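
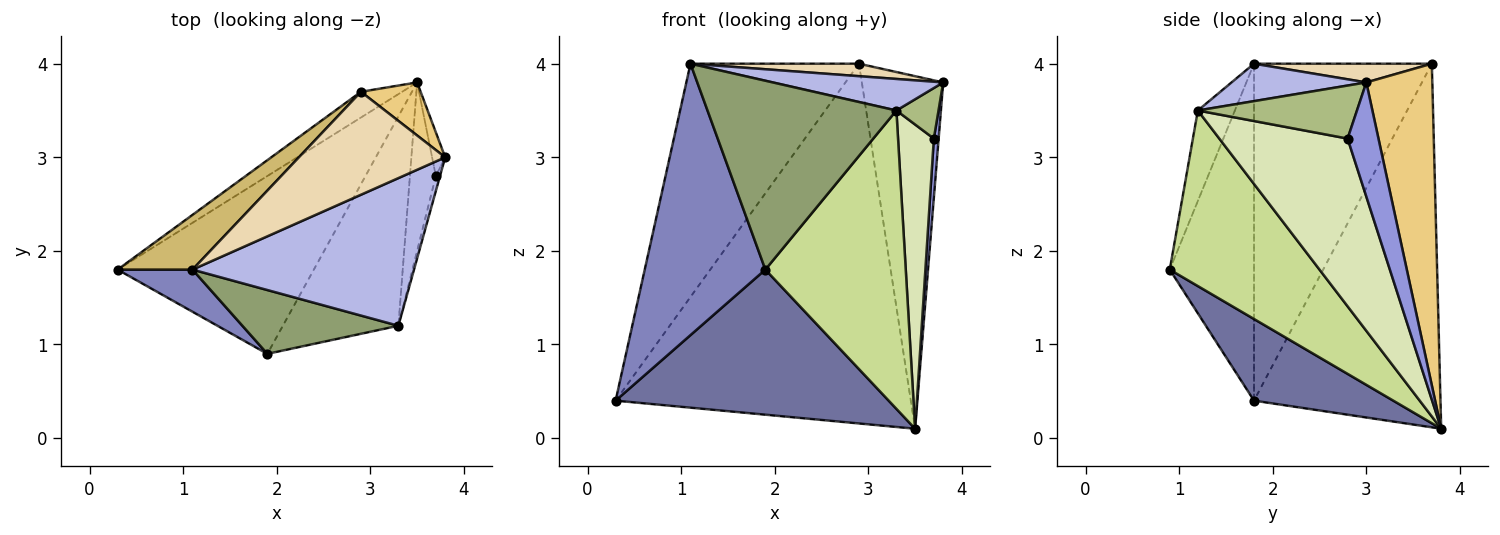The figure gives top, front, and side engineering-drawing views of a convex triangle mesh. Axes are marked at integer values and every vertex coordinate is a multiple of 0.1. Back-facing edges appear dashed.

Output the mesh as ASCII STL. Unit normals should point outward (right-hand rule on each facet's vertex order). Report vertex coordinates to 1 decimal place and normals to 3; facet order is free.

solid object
 facet normal 0.307 -0.602 -0.737
  outer loop
   vertex 3.5 3.8 0.1
   vertex 1.9 0.9 1.8
   vertex 0.3 1.8 0.4
  endloop
 endfacet
 facet normal -0.568 -0.813 0.126
  outer loop
   vertex 1.1 1.8 4.0
   vertex 0.3 1.8 0.4
   vertex 1.9 0.9 1.8
  endloop
 endfacet
 facet normal 0.982 -0.153 -0.113
  outer loop
   vertex 3.7 2.8 3.2
   vertex 3.5 3.8 0.1
   vertex 3.8 3.0 3.8
  endloop
 endfacet
 facet normal 0.163 -0.206 0.965
  outer loop
   vertex 3.3 1.2 3.5
   vertex 3.8 3.0 3.8
   vertex 1.1 1.8 4.0
  endloop
 endfacet
 facet normal -0.183 -0.931 0.315
  outer loop
   vertex 3.3 1.2 3.5
   vertex 1.1 1.8 4.0
   vertex 1.9 0.9 1.8
  endloop
 endfacet
 facet normal 0.964 -0.255 -0.076
  outer loop
   vertex 3.3 1.2 3.5
   vertex 3.7 2.8 3.2
   vertex 3.8 3.0 3.8
  endloop
 endfacet
 facet normal 0.658 -0.617 -0.433
  outer loop
   vertex 3.3 1.2 3.5
   vertex 1.9 0.9 1.8
   vertex 3.5 3.8 0.1
  endloop
 endfacet
 facet normal 0.953 -0.266 -0.147
  outer loop
   vertex 3.3 1.2 3.5
   vertex 3.5 3.8 0.1
   vertex 3.7 2.8 3.2
  endloop
 endfacet
 facet normal -0.533 0.844 -0.060
  outer loop
   vertex 2.9 3.7 4.0
   vertex 3.5 3.8 0.1
   vertex 0.3 1.8 0.4
  endloop
 endfacet
 facet normal -0.717 0.679 0.159
  outer loop
   vertex 2.9 3.7 4.0
   vertex 0.3 1.8 0.4
   vertex 1.1 1.8 4.0
  endloop
 endfacet
 facet normal 0.626 0.771 0.116
  outer loop
   vertex 2.9 3.7 4.0
   vertex 3.8 3.0 3.8
   vertex 3.5 3.8 0.1
  endloop
 endfacet
 facet normal 0.126 -0.119 0.985
  outer loop
   vertex 2.9 3.7 4.0
   vertex 1.1 1.8 4.0
   vertex 3.8 3.0 3.8
  endloop
 endfacet
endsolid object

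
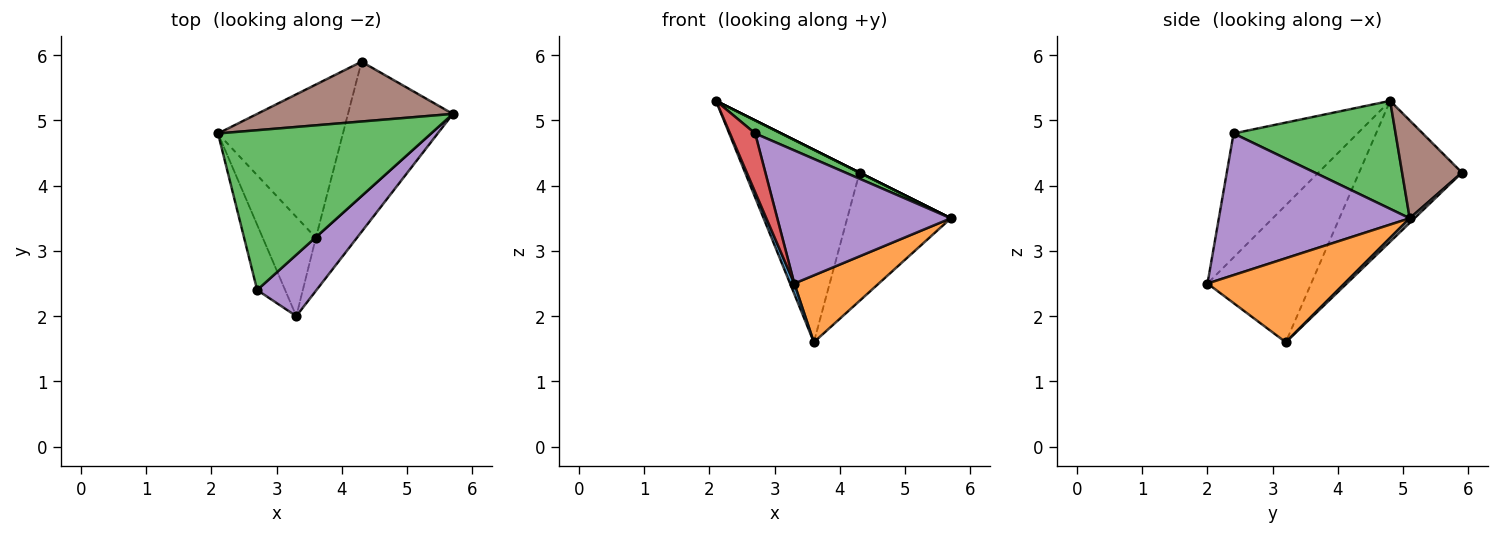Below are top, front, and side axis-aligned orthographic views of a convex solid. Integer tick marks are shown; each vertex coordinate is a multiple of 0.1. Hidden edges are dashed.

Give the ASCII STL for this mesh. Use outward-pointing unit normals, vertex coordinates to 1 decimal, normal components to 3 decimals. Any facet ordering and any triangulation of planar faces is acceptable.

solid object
 facet normal -0.932 -0.038 -0.361
  outer loop
   vertex 3.6 3.2 1.6
   vertex 3.3 2.0 2.5
   vertex 2.1 4.8 5.3
  endloop
 endfacet
 facet normal 0.786 -0.485 -0.384
  outer loop
   vertex 3.6 3.2 1.6
   vertex 5.7 5.1 3.5
   vertex 3.3 2.0 2.5
  endloop
 endfacet
 facet normal 0.451 -0.073 0.890
  outer loop
   vertex 2.7 2.4 4.8
   vertex 5.7 5.1 3.5
   vertex 2.1 4.8 5.3
  endloop
 endfacet
 facet normal -0.957 -0.194 -0.216
  outer loop
   vertex 2.7 2.4 4.8
   vertex 2.1 4.8 5.3
   vertex 3.3 2.0 2.5
  endloop
 endfacet
 facet normal 0.707 -0.643 0.296
  outer loop
   vertex 2.7 2.4 4.8
   vertex 3.3 2.0 2.5
   vertex 5.7 5.1 3.5
  endloop
 endfacet
 facet normal 0.447 0.000 0.894
  outer loop
   vertex 4.3 5.9 4.2
   vertex 2.1 4.8 5.3
   vertex 5.7 5.1 3.5
  endloop
 endfacet
 facet normal -0.575 0.640 -0.510
  outer loop
   vertex 4.3 5.9 4.2
   vertex 3.6 3.2 1.6
   vertex 2.1 4.8 5.3
  endloop
 endfacet
 facet normal 0.032 0.689 -0.724
  outer loop
   vertex 4.3 5.9 4.2
   vertex 5.7 5.1 3.5
   vertex 3.6 3.2 1.6
  endloop
 endfacet
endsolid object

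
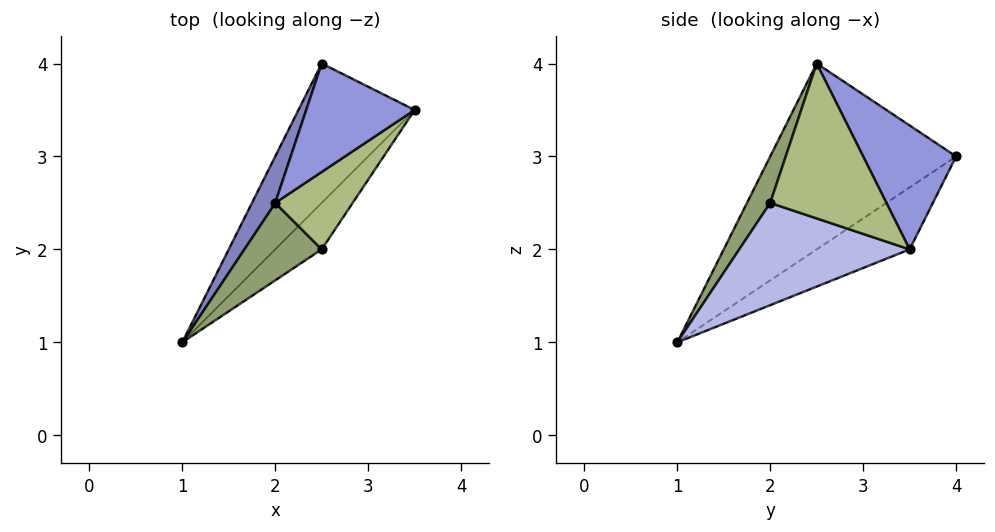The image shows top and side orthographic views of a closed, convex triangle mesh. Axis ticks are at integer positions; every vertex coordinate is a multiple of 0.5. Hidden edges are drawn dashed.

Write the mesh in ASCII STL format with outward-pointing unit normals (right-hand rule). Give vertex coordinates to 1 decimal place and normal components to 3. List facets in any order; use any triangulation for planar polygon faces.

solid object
 facet normal -0.363 0.636 -0.681
  outer loop
   vertex 2.5 4.0 3.0
   vertex 3.5 3.5 2.0
   vertex 1.0 1.0 1.0
  endloop
 endfacet
 facet normal -0.917 0.382 0.115
  outer loop
   vertex 2.0 2.5 4.0
   vertex 2.5 4.0 3.0
   vertex 1.0 1.0 1.0
  endloop
 endfacet
 facet normal 0.740 0.185 0.647
  outer loop
   vertex 2.0 2.5 4.0
   vertex 3.5 3.5 2.0
   vertex 2.5 4.0 3.0
  endloop
 endfacet
 facet normal 0.730 -0.597 -0.332
  outer loop
   vertex 2.5 2.0 2.5
   vertex 1.0 1.0 1.0
   vertex 3.5 3.5 2.0
  endloop
 endfacet
 facet normal 0.225 -0.899 0.375
  outer loop
   vertex 2.5 2.0 2.5
   vertex 2.0 2.5 4.0
   vertex 1.0 1.0 1.0
  endloop
 endfacet
 facet normal 0.816 -0.408 0.408
  outer loop
   vertex 2.5 2.0 2.5
   vertex 3.5 3.5 2.0
   vertex 2.0 2.5 4.0
  endloop
 endfacet
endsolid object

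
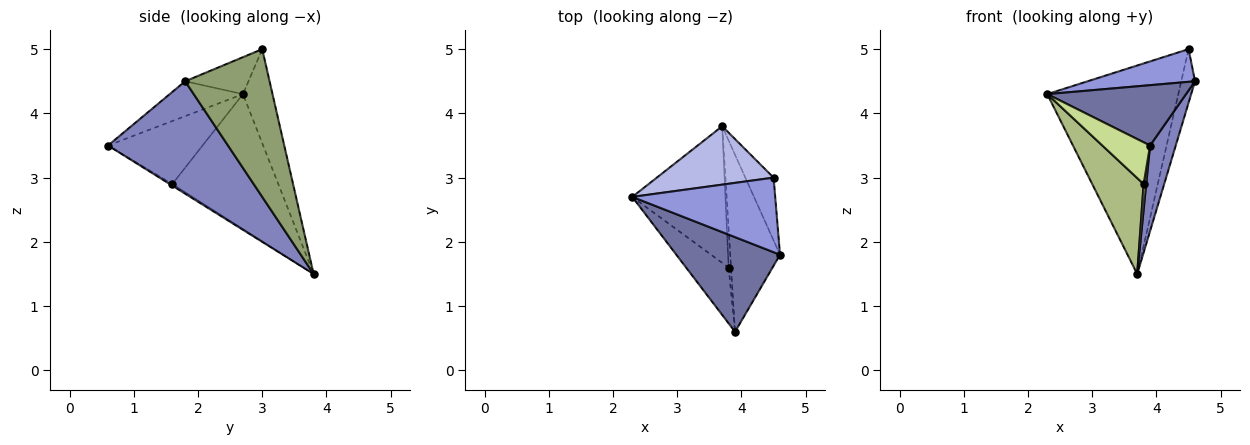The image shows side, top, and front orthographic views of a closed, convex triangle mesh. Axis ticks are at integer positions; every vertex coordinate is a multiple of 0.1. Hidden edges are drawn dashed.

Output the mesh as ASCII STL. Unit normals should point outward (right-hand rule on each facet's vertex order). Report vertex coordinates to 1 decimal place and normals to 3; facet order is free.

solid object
 facet normal -0.273 -0.517 0.811
  outer loop
   vertex 3.9 0.6 3.5
   vertex 4.6 1.8 4.5
   vertex 2.3 2.7 4.3
  endloop
 endfacet
 facet normal 0.897 -0.192 -0.397
  outer loop
   vertex 3.9 0.6 3.5
   vertex 3.7 3.8 1.5
   vertex 4.6 1.8 4.5
  endloop
 endfacet
 facet normal -0.230 -0.391 0.891
  outer loop
   vertex 4.5 3.0 5.0
   vertex 2.3 2.7 4.3
   vertex 4.6 1.8 4.5
  endloop
 endfacet
 facet normal -0.212 0.941 0.264
  outer loop
   vertex 4.5 3.0 5.0
   vertex 3.7 3.8 1.5
   vertex 2.3 2.7 4.3
  endloop
 endfacet
 facet normal 0.970 0.158 -0.186
  outer loop
   vertex 4.5 3.0 5.0
   vertex 4.6 1.8 4.5
   vertex 3.7 3.8 1.5
  endloop
 endfacet
 facet normal -0.764 -0.371 -0.528
  outer loop
   vertex 3.8 1.6 2.9
   vertex 2.3 2.7 4.3
   vertex 3.7 3.8 1.5
  endloop
 endfacet
 facet normal -0.765 -0.386 -0.516
  outer loop
   vertex 3.8 1.6 2.9
   vertex 3.9 0.6 3.5
   vertex 2.3 2.7 4.3
  endloop
 endfacet
 facet normal -0.485 -0.485 -0.728
  outer loop
   vertex 3.8 1.6 2.9
   vertex 3.7 3.8 1.5
   vertex 3.9 0.6 3.5
  endloop
 endfacet
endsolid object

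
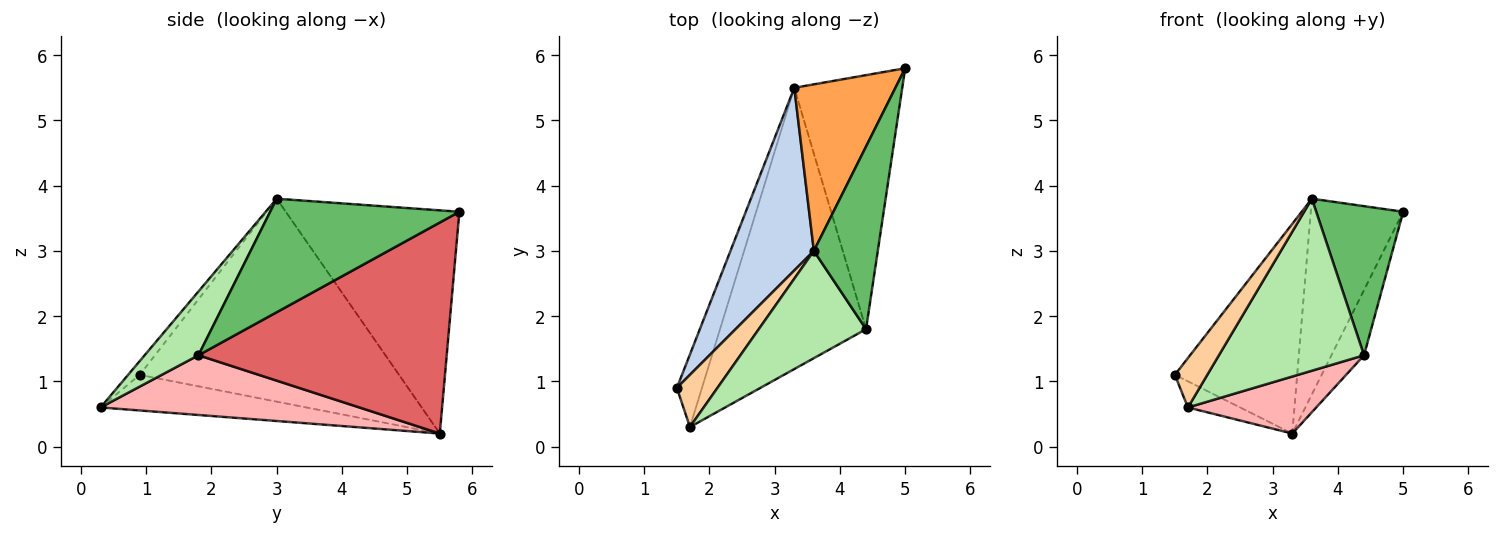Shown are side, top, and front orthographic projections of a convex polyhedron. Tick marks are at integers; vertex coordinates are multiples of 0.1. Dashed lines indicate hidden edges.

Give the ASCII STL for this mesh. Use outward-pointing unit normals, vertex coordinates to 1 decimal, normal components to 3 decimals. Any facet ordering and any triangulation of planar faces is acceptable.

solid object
 facet normal -0.801 0.203 -0.564
  outer loop
   vertex 1.7 0.3 0.6
   vertex 1.5 0.9 1.1
   vertex 3.3 5.5 0.2
  endloop
 endfacet
 facet normal -0.848 0.400 0.348
  outer loop
   vertex 3.6 3.0 3.8
   vertex 3.3 5.5 0.2
   vertex 1.5 0.9 1.1
  endloop
 endfacet
 facet normal -0.820 0.436 0.371
  outer loop
   vertex 3.6 3.0 3.8
   vertex 5.0 5.8 3.6
   vertex 3.3 5.5 0.2
  endloop
 endfacet
 facet normal -0.239 -0.667 0.705
  outer loop
   vertex 3.6 3.0 3.8
   vertex 1.5 0.9 1.1
   vertex 1.7 0.3 0.6
  endloop
 endfacet
 facet normal 0.809 -0.372 0.456
  outer loop
   vertex 4.4 1.8 1.4
   vertex 5.0 5.8 3.6
   vertex 3.6 3.0 3.8
  endloop
 endfacet
 facet normal 0.300 -0.809 0.505
  outer loop
   vertex 4.4 1.8 1.4
   vertex 3.6 3.0 3.8
   vertex 1.7 0.3 0.6
  endloop
 endfacet
 facet normal 0.884 0.116 -0.452
  outer loop
   vertex 4.4 1.8 1.4
   vertex 3.3 5.5 0.2
   vertex 5.0 5.8 3.6
  endloop
 endfacet
 facet normal 0.372 -0.184 -0.910
  outer loop
   vertex 4.4 1.8 1.4
   vertex 1.7 0.3 0.6
   vertex 3.3 5.5 0.2
  endloop
 endfacet
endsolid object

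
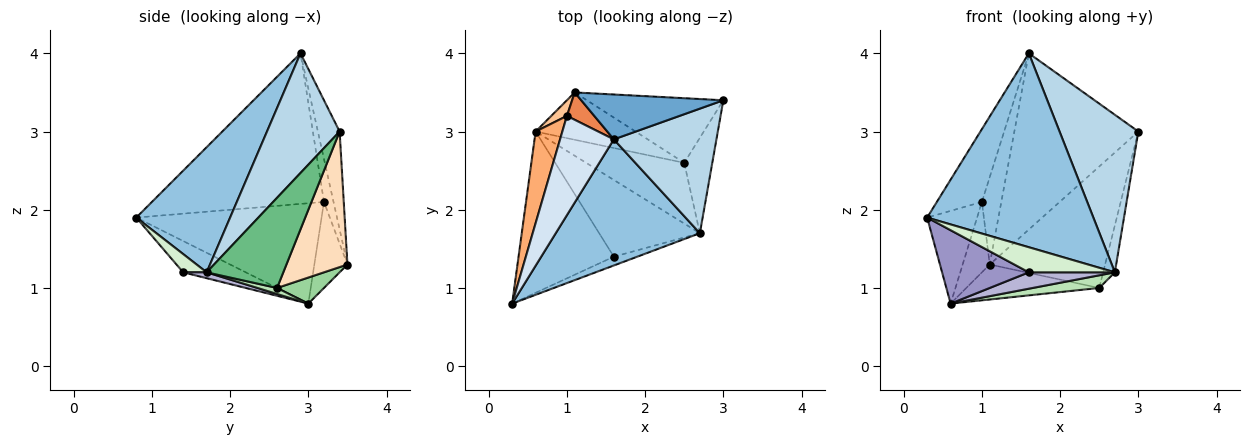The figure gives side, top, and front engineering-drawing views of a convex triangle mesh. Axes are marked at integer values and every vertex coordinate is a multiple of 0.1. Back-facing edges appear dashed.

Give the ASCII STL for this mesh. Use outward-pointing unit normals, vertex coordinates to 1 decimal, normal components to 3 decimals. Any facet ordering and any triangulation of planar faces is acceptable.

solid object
 facet normal -0.167 0.955 0.243
  outer loop
   vertex 1.6 2.9 4.0
   vertex 3.0 3.4 3.0
   vertex 1.1 3.5 1.3
  endloop
 endfacet
 facet normal 0.428 -0.758 0.493
  outer loop
   vertex 2.7 1.7 1.2
   vertex 1.6 2.9 4.0
   vertex 0.3 0.8 1.9
  endloop
 endfacet
 facet normal 0.586 -0.636 0.503
  outer loop
   vertex 2.7 1.7 1.2
   vertex 3.0 3.4 3.0
   vertex 1.6 2.9 4.0
  endloop
 endfacet
 facet normal -0.914 0.239 0.327
  outer loop
   vertex 1.0 3.2 2.1
   vertex 0.3 0.8 1.9
   vertex 1.6 2.9 4.0
  endloop
 endfacet
 facet normal -0.425 0.864 0.271
  outer loop
   vertex 1.0 3.2 2.1
   vertex 1.6 2.9 4.0
   vertex 1.1 3.5 1.3
  endloop
 endfacet
 facet normal -0.935 0.252 0.249
  outer loop
   vertex 0.6 3.0 0.8
   vertex 0.3 0.8 1.9
   vertex 1.0 3.2 2.1
  endloop
 endfacet
 facet normal -0.766 0.627 0.139
  outer loop
   vertex 0.6 3.0 0.8
   vertex 1.0 3.2 2.1
   vertex 1.1 3.5 1.3
  endloop
 endfacet
 facet normal 0.423 0.800 -0.426
  outer loop
   vertex 2.5 2.6 1.0
   vertex 1.1 3.5 1.3
   vertex 3.0 3.4 3.0
  endloop
 endfacet
 facet normal 0.945 0.145 -0.294
  outer loop
   vertex 2.5 2.6 1.0
   vertex 3.0 3.4 3.0
   vertex 2.7 1.7 1.2
  endloop
 endfacet
 facet normal 0.205 0.582 -0.787
  outer loop
   vertex 2.5 2.6 1.0
   vertex 0.6 3.0 0.8
   vertex 1.1 3.5 1.3
  endloop
 endfacet
 facet normal 0.060 -0.204 -0.977
  outer loop
   vertex 2.5 2.6 1.0
   vertex 2.7 1.7 1.2
   vertex 0.6 3.0 0.8
  endloop
 endfacet
 facet normal 0.249 -0.914 -0.320
  outer loop
   vertex 1.6 1.4 1.2
   vertex 2.7 1.7 1.2
   vertex 0.3 0.8 1.9
  endloop
 endfacet
 facet normal -0.286 -0.397 -0.872
  outer loop
   vertex 1.6 1.4 1.2
   vertex 0.3 0.8 1.9
   vertex 0.6 3.0 0.8
  endloop
 endfacet
 facet normal 0.057 -0.209 -0.976
  outer loop
   vertex 1.6 1.4 1.2
   vertex 0.6 3.0 0.8
   vertex 2.7 1.7 1.2
  endloop
 endfacet
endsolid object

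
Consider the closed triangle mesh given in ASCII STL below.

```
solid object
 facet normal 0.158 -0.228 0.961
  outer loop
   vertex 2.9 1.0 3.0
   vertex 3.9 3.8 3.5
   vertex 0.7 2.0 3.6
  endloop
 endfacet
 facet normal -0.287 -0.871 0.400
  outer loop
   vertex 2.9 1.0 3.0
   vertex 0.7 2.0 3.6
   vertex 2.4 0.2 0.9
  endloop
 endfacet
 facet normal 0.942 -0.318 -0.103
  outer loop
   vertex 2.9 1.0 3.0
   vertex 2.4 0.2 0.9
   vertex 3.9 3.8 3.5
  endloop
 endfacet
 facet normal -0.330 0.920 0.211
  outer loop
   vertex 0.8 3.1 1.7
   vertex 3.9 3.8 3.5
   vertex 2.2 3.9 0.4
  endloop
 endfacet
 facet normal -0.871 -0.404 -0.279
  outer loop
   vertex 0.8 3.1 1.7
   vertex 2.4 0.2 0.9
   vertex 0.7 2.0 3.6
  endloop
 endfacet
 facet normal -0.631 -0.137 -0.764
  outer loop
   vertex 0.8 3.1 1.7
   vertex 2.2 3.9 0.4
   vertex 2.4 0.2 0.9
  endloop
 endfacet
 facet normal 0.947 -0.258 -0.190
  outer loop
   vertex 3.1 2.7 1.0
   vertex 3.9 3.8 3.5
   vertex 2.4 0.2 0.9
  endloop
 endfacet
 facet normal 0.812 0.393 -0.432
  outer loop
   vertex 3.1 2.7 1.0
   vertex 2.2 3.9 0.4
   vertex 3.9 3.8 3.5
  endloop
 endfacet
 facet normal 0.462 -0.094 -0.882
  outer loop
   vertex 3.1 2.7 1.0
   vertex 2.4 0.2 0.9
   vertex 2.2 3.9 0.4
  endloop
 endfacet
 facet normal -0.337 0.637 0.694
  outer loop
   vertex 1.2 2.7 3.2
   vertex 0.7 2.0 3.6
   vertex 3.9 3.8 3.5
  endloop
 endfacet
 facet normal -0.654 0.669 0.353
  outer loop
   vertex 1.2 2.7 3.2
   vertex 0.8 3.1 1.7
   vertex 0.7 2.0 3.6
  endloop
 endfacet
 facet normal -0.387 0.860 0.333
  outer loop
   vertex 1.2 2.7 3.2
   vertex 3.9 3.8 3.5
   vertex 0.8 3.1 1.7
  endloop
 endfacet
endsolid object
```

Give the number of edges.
18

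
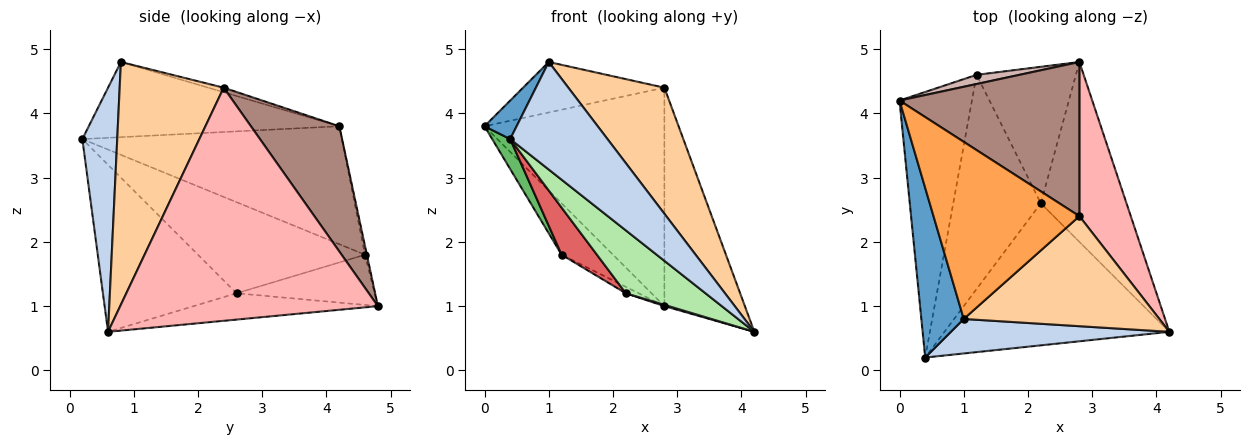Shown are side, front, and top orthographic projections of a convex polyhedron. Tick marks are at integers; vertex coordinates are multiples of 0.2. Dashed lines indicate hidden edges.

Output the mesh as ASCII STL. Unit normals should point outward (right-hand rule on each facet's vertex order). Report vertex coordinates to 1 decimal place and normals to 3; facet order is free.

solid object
 facet normal -0.866 -0.111 0.488
  outer loop
   vertex 1.0 0.8 4.8
   vertex 0.0 4.2 3.8
   vertex 0.4 0.2 3.6
  endloop
 endfacet
 facet normal 0.323 -0.901 0.289
  outer loop
   vertex 1.0 0.8 4.8
   vertex 0.4 0.2 3.6
   vertex 4.2 0.6 0.6
  endloop
 endfacet
 facet normal -0.030 0.274 0.961
  outer loop
   vertex 2.8 2.4 4.4
   vertex 0.0 4.2 3.8
   vertex 1.0 0.8 4.8
  endloop
 endfacet
 facet normal 0.632 -0.584 0.509
  outer loop
   vertex 2.8 2.4 4.4
   vertex 1.0 0.8 4.8
   vertex 4.2 0.6 0.6
  endloop
 endfacet
 facet normal -0.851 -0.059 -0.522
  outer loop
   vertex 1.2 4.6 1.8
   vertex 0.4 0.2 3.6
   vertex 0.0 4.2 3.8
  endloop
 endfacet
 facet normal -0.562 -0.335 -0.756
  outer loop
   vertex 2.2 2.6 1.2
   vertex 4.2 0.6 0.6
   vertex 0.4 0.2 3.6
  endloop
 endfacet
 facet normal -0.713 -0.151 -0.685
  outer loop
   vertex 2.2 2.6 1.2
   vertex 0.4 0.2 3.6
   vertex 1.2 4.6 1.8
  endloop
 endfacet
 facet normal 0.934 0.292 0.206
  outer loop
   vertex 2.8 4.8 1.0
   vertex 2.8 2.4 4.4
   vertex 4.2 0.6 0.6
  endloop
 endfacet
 facet normal -0.294 -0.007 -0.956
  outer loop
   vertex 2.8 4.8 1.0
   vertex 4.2 0.6 0.6
   vertex 2.2 2.6 1.2
  endloop
 endfacet
 facet normal -0.451 0.042 -0.892
  outer loop
   vertex 2.8 4.8 1.0
   vertex 2.2 2.6 1.2
   vertex 1.2 4.6 1.8
  endloop
 endfacet
 facet normal 0.373 0.758 0.535
  outer loop
   vertex 2.8 4.8 1.0
   vertex 0.0 4.2 3.8
   vertex 2.8 2.4 4.4
  endloop
 endfacet
 facet normal -0.035 0.984 0.176
  outer loop
   vertex 2.8 4.8 1.0
   vertex 1.2 4.6 1.8
   vertex 0.0 4.2 3.8
  endloop
 endfacet
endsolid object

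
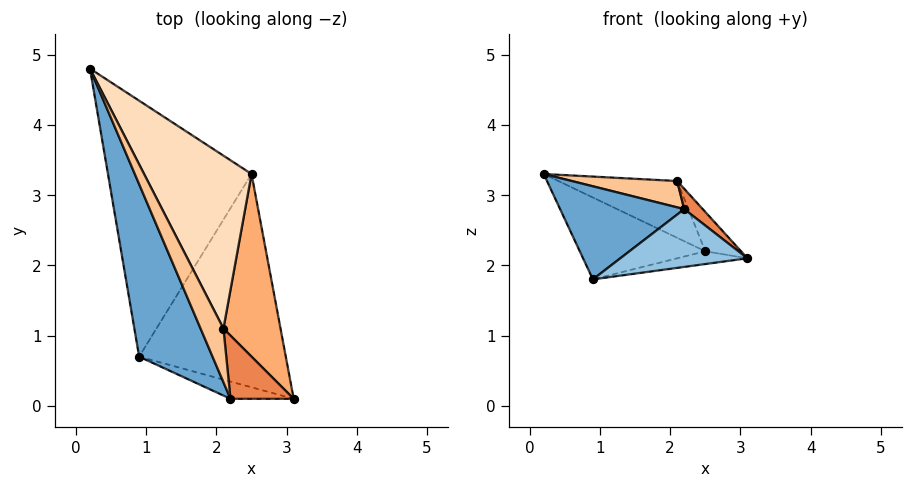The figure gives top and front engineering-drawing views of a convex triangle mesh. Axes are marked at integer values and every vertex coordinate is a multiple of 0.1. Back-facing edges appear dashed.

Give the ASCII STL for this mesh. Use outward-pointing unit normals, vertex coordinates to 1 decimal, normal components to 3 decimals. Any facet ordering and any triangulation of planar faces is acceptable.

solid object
 facet normal -0.667 -0.354 0.655
  outer loop
   vertex 2.2 0.1 2.8
   vertex 0.2 4.8 3.3
   vertex 0.9 0.7 1.8
  endloop
 endfacet
 facet normal -0.217 -0.935 -0.279
  outer loop
   vertex 2.2 0.1 2.8
   vertex 0.9 0.7 1.8
   vertex 3.1 0.1 2.1
  endloop
 endfacet
 facet normal -0.249 0.295 -0.923
  outer loop
   vertex 2.5 3.3 2.2
   vertex 0.9 0.7 1.8
   vertex 0.2 4.8 3.3
  endloop
 endfacet
 facet normal 0.151 0.059 -0.987
  outer loop
   vertex 2.5 3.3 2.2
   vertex 3.1 0.1 2.1
   vertex 0.9 0.7 1.8
  endloop
 endfacet
 facet normal 0.595 -0.246 0.765
  outer loop
   vertex 2.1 1.1 3.2
   vertex 2.2 0.1 2.8
   vertex 3.1 0.1 2.1
  endloop
 endfacet
 facet normal 0.789 0.129 0.600
  outer loop
   vertex 2.1 1.1 3.2
   vertex 3.1 0.1 2.1
   vertex 2.5 3.3 2.2
  endloop
 endfacet
 facet normal -0.629 -0.342 0.698
  outer loop
   vertex 2.1 1.1 3.2
   vertex 0.2 4.8 3.3
   vertex 2.2 0.1 2.8
  endloop
 endfacet
 facet normal 0.550 0.261 0.794
  outer loop
   vertex 2.1 1.1 3.2
   vertex 2.5 3.3 2.2
   vertex 0.2 4.8 3.3
  endloop
 endfacet
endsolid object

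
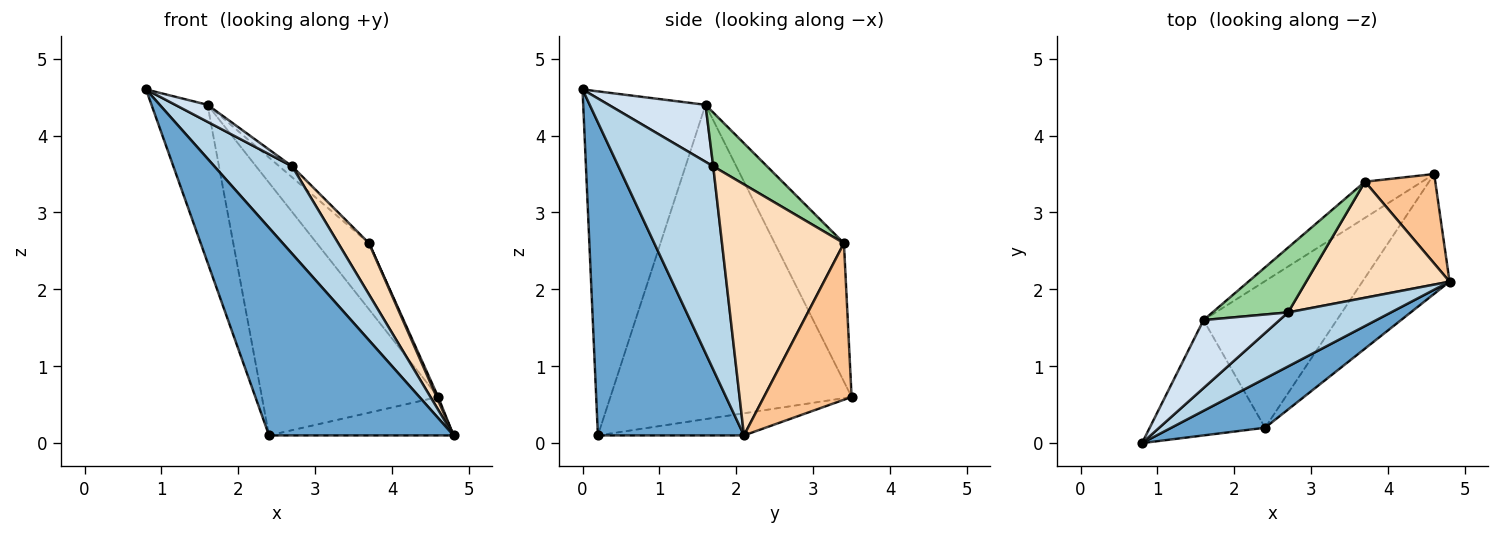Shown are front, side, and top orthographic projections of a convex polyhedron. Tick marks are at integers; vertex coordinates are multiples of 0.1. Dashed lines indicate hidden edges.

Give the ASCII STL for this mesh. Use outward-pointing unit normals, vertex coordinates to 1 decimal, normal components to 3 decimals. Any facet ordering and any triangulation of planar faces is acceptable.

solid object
 facet normal 0.610 -0.771 0.183
  outer loop
   vertex 2.4 0.2 0.1
   vertex 4.8 2.1 0.1
   vertex 0.8 0.0 4.6
  endloop
 endfacet
 facet normal -0.235 0.297 -0.926
  outer loop
   vertex 2.4 0.2 0.1
   vertex 4.6 3.5 0.6
   vertex 4.8 2.1 0.1
  endloop
 endfacet
 facet normal 0.720 -0.590 0.365
  outer loop
   vertex 2.7 1.7 3.6
   vertex 0.8 0.0 4.6
   vertex 4.8 2.1 0.1
  endloop
 endfacet
 facet normal 0.588 -0.196 0.784
  outer loop
   vertex 1.6 1.6 4.4
   vertex 0.8 0.0 4.6
   vertex 2.7 1.7 3.6
  endloop
 endfacet
 facet normal -0.870 0.398 -0.292
  outer loop
   vertex 1.6 1.6 4.4
   vertex 2.4 0.2 0.1
   vertex 0.8 0.0 4.6
  endloop
 endfacet
 facet normal -0.764 0.558 -0.324
  outer loop
   vertex 1.6 1.6 4.4
   vertex 4.6 3.5 0.6
   vertex 2.4 0.2 0.1
  endloop
 endfacet
 facet normal 0.912 -0.016 0.410
  outer loop
   vertex 3.7 3.4 2.6
   vertex 4.8 2.1 0.1
   vertex 4.6 3.5 0.6
  endloop
 endfacet
 facet normal 0.848 -0.214 0.484
  outer loop
   vertex 3.7 3.4 2.6
   vertex 2.7 1.7 3.6
   vertex 4.8 2.1 0.1
  endloop
 endfacet
 facet normal -0.758 0.572 -0.313
  outer loop
   vertex 3.7 3.4 2.6
   vertex 4.6 3.5 0.6
   vertex 1.6 1.6 4.4
  endloop
 endfacet
 facet normal 0.574 0.137 0.807
  outer loop
   vertex 3.7 3.4 2.6
   vertex 1.6 1.6 4.4
   vertex 2.7 1.7 3.6
  endloop
 endfacet
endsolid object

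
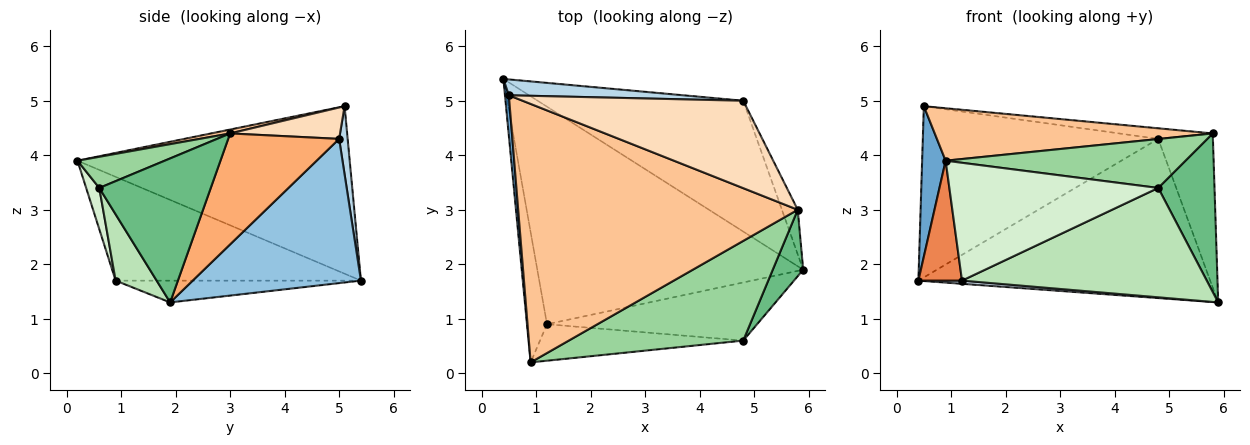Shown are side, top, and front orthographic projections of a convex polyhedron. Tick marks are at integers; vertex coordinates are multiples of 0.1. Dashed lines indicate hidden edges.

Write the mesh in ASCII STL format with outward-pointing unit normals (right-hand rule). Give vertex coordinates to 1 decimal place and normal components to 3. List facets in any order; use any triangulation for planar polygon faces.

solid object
 facet normal -0.996 -0.086 0.023
  outer loop
   vertex 0.5 5.1 4.9
   vertex 0.4 5.4 1.7
   vertex 0.9 0.2 3.9
  endloop
 endfacet
 facet normal 0.407 0.706 -0.580
  outer loop
   vertex 4.8 5.0 4.3
   vertex 5.9 1.9 1.3
   vertex 0.4 5.4 1.7
  endloop
 endfacet
 facet normal 0.036 0.995 0.092
  outer loop
   vertex 4.8 5.0 4.3
   vertex 0.4 5.4 1.7
   vertex 0.5 5.1 4.9
  endloop
 endfacet
 facet normal -0.082 -0.015 -0.997
  outer loop
   vertex 1.2 0.9 1.7
   vertex 0.4 5.4 1.7
   vertex 5.9 1.9 1.3
  endloop
 endfacet
 facet normal -0.967 -0.172 -0.187
  outer loop
   vertex 1.2 0.9 1.7
   vertex 0.9 0.2 3.9
   vertex 0.4 5.4 1.7
  endloop
 endfacet
 facet normal 0.890 0.439 -0.127
  outer loop
   vertex 5.8 3.0 4.4
   vertex 5.9 1.9 1.3
   vertex 4.8 5.0 4.3
  endloop
 endfacet
 facet normal 0.014 -0.199 0.980
  outer loop
   vertex 5.8 3.0 4.4
   vertex 0.5 5.1 4.9
   vertex 0.9 0.2 3.9
  endloop
 endfacet
 facet normal 0.140 0.119 0.983
  outer loop
   vertex 5.8 3.0 4.4
   vertex 4.8 5.0 4.3
   vertex 0.5 5.1 4.9
  endloop
 endfacet
 facet normal 0.877 -0.443 0.185
  outer loop
   vertex 4.8 0.6 3.4
   vertex 5.9 1.9 1.3
   vertex 5.8 3.0 4.4
  endloop
 endfacet
 facet normal 0.158 -0.435 0.886
  outer loop
   vertex 4.8 0.6 3.4
   vertex 5.8 3.0 4.4
   vertex 0.9 0.2 3.9
  endloop
 endfacet
 facet normal 0.146 -0.874 -0.464
  outer loop
   vertex 4.8 0.6 3.4
   vertex 1.2 0.9 1.7
   vertex 5.9 1.9 1.3
  endloop
 endfacet
 facet normal 0.060 -0.954 -0.295
  outer loop
   vertex 4.8 0.6 3.4
   vertex 0.9 0.2 3.9
   vertex 1.2 0.9 1.7
  endloop
 endfacet
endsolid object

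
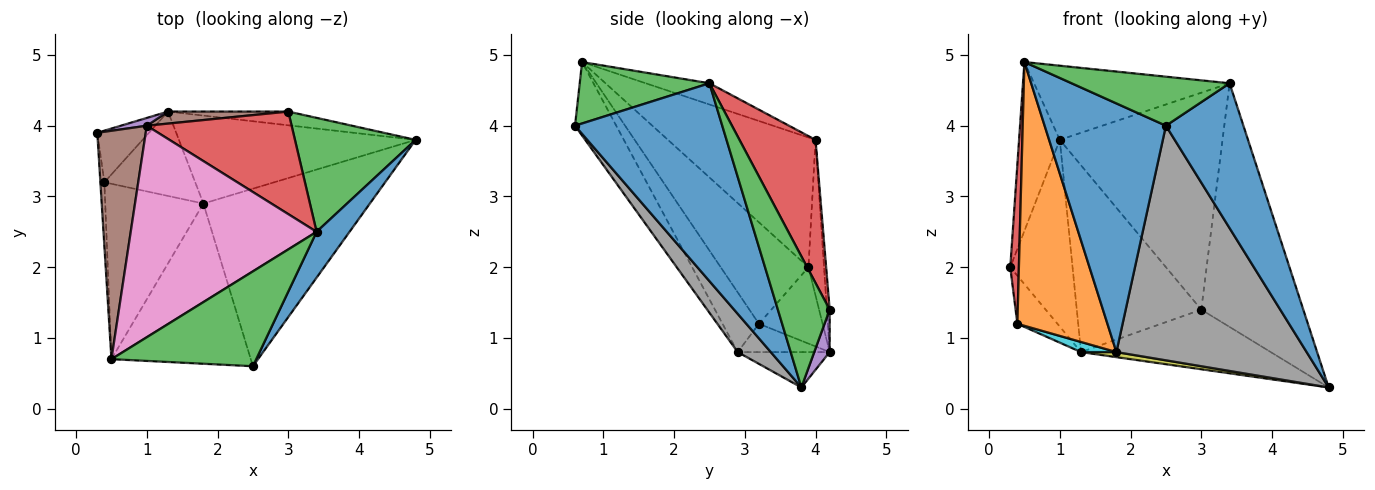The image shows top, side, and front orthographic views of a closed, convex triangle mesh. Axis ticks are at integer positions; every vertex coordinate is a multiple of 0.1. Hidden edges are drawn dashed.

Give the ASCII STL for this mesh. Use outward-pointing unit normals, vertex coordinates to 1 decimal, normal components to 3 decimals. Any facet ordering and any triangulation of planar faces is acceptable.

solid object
 facet normal 0.875 -0.461 0.146
  outer loop
   vertex 3.4 2.5 4.6
   vertex 2.5 0.6 4.0
   vertex 4.8 3.8 0.3
  endloop
 endfacet
 facet normal -0.735 0.462 -0.497
  outer loop
   vertex 0.4 3.2 1.2
   vertex 0.3 3.9 2.0
   vertex 1.3 4.2 0.8
  endloop
 endfacet
 facet normal 0.353 -0.430 0.831
  outer loop
   vertex 0.5 0.7 4.9
   vertex 2.5 0.6 4.0
   vertex 3.4 2.5 4.6
  endloop
 endfacet
 facet normal -0.994 -0.097 -0.039
  outer loop
   vertex 0.5 0.7 4.9
   vertex 0.3 3.9 2.0
   vertex 0.4 3.2 1.2
  endloop
 endfacet
 facet normal -0.242 0.969 0.040
  outer loop
   vertex 1.0 4.0 3.8
   vertex 1.3 4.2 0.8
   vertex 0.3 3.9 2.0
  endloop
 endfacet
 facet normal -0.907 0.250 0.339
  outer loop
   vertex 1.0 4.0 3.8
   vertex 0.3 3.9 2.0
   vertex 0.5 0.7 4.9
  endloop
 endfacet
 facet normal -0.107 0.329 0.938
  outer loop
   vertex 1.0 4.0 3.8
   vertex 0.5 0.7 4.9
   vertex 3.4 2.5 4.6
  endloop
 endfacet
 facet normal 0.137 -0.790 -0.598
  outer loop
   vertex 1.8 2.9 0.8
   vertex 4.8 3.8 0.3
   vertex 2.5 0.6 4.0
  endloop
 endfacet
 facet normal -0.148 -0.057 -0.987
  outer loop
   vertex 1.8 2.9 0.8
   vertex 1.3 4.2 0.8
   vertex 4.8 3.8 0.3
  endloop
 endfacet
 facet normal -0.295 -0.114 -0.949
  outer loop
   vertex 1.8 2.9 0.8
   vertex 0.4 3.2 1.2
   vertex 1.3 4.2 0.8
  endloop
 endfacet
 facet normal -0.275 -0.808 -0.521
  outer loop
   vertex 1.8 2.9 0.8
   vertex 2.5 0.6 4.0
   vertex 0.5 0.7 4.9
  endloop
 endfacet
 facet normal -0.319 -0.789 -0.525
  outer loop
   vertex 1.8 2.9 0.8
   vertex 0.5 0.7 4.9
   vertex 0.4 3.2 1.2
  endloop
 endfacet
 facet normal 0.418 0.823 0.385
  outer loop
   vertex 3.0 4.2 1.4
   vertex 3.4 2.5 4.6
   vertex 4.8 3.8 0.3
  endloop
 endfacet
 facet normal 0.389 0.833 0.394
  outer loop
   vertex 3.0 4.2 1.4
   vertex 1.0 4.0 3.8
   vertex 3.4 2.5 4.6
  endloop
 endfacet
 facet normal 0.079 0.971 -0.224
  outer loop
   vertex 3.0 4.2 1.4
   vertex 4.8 3.8 0.3
   vertex 1.3 4.2 0.8
  endloop
 endfacet
 facet normal -0.023 0.998 0.064
  outer loop
   vertex 3.0 4.2 1.4
   vertex 1.3 4.2 0.8
   vertex 1.0 4.0 3.8
  endloop
 endfacet
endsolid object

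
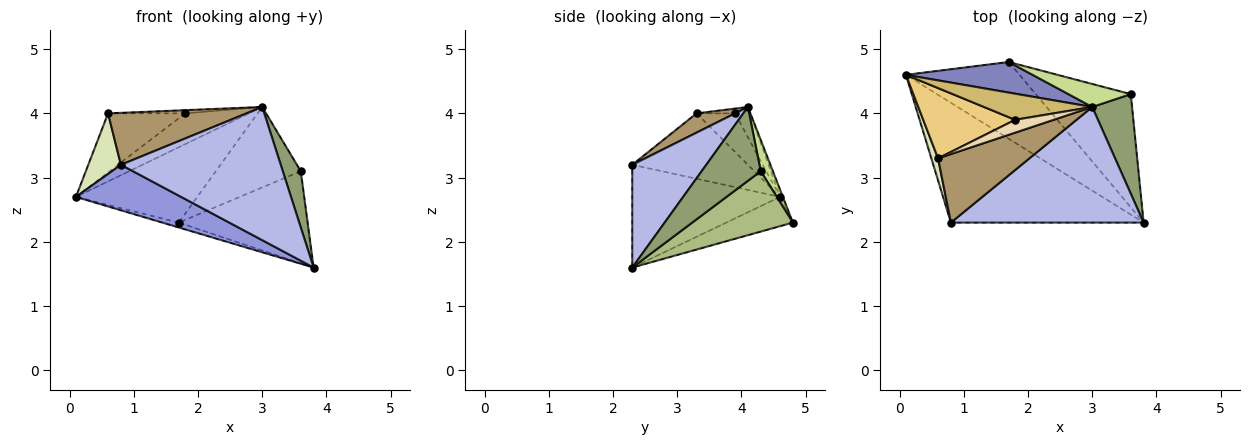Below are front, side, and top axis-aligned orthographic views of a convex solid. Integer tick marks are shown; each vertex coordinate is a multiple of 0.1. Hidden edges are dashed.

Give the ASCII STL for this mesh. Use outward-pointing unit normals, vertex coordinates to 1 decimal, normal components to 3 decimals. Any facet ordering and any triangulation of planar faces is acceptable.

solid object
 facet normal -0.249 0.061 -0.966
  outer loop
   vertex 1.7 4.8 2.3
   vertex 3.8 2.3 1.6
   vertex 0.1 4.6 2.7
  endloop
 endfacet
 facet normal -0.022 0.926 0.376
  outer loop
   vertex 1.7 4.8 2.3
   vertex 0.1 4.6 2.7
   vertex 3.0 4.1 4.1
  endloop
 endfacet
 facet normal -0.446 -0.318 -0.837
  outer loop
   vertex 0.8 2.3 3.2
   vertex 0.1 4.6 2.7
   vertex 3.8 2.3 1.6
  endloop
 endfacet
 facet normal 0.330 -0.713 0.619
  outer loop
   vertex 0.8 2.3 3.2
   vertex 3.8 2.3 1.6
   vertex 3.0 4.1 4.1
  endloop
 endfacet
 facet normal 0.850 -0.259 0.458
  outer loop
   vertex 3.6 4.3 3.1
   vertex 3.0 4.1 4.1
   vertex 3.8 2.3 1.6
  endloop
 endfacet
 facet normal 0.442 0.566 -0.696
  outer loop
   vertex 3.6 4.3 3.1
   vertex 3.8 2.3 1.6
   vertex 1.7 4.8 2.3
  endloop
 endfacet
 facet normal 0.136 0.953 0.272
  outer loop
   vertex 3.6 4.3 3.1
   vertex 1.7 4.8 2.3
   vertex 3.0 4.1 4.1
  endloop
 endfacet
 facet normal -0.958 -0.270 0.098
  outer loop
   vertex 0.6 3.3 4.0
   vertex 0.1 4.6 2.7
   vertex 0.8 2.3 3.2
  endloop
 endfacet
 facet normal 0.166 -0.596 0.786
  outer loop
   vertex 0.6 3.3 4.0
   vertex 0.8 2.3 3.2
   vertex 3.0 4.1 4.1
  endloop
 endfacet
 facet normal -0.178 0.750 0.637
  outer loop
   vertex 1.8 3.9 4.0
   vertex 3.0 4.1 4.1
   vertex 0.1 4.6 2.7
  endloop
 endfacet
 facet normal -0.306 0.612 0.729
  outer loop
   vertex 1.8 3.9 4.0
   vertex 0.1 4.6 2.7
   vertex 0.6 3.3 4.0
  endloop
 endfacet
 facet normal -0.120 0.241 0.963
  outer loop
   vertex 1.8 3.9 4.0
   vertex 0.6 3.3 4.0
   vertex 3.0 4.1 4.1
  endloop
 endfacet
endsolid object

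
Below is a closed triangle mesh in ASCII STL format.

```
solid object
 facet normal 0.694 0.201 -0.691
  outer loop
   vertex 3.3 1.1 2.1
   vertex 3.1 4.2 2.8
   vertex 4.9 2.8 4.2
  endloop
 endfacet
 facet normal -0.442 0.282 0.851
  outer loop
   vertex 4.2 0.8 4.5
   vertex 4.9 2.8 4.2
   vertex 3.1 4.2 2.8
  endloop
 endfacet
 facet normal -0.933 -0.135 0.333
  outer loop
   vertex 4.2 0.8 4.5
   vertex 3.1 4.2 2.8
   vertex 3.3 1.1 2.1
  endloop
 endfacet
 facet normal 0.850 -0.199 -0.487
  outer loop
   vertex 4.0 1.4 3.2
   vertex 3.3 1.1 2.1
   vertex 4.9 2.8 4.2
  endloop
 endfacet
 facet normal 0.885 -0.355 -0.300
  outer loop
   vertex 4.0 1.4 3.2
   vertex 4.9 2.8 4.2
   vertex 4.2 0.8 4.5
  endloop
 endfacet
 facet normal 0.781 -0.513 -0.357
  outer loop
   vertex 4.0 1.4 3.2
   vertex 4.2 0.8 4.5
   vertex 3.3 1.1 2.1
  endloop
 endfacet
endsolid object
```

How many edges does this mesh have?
9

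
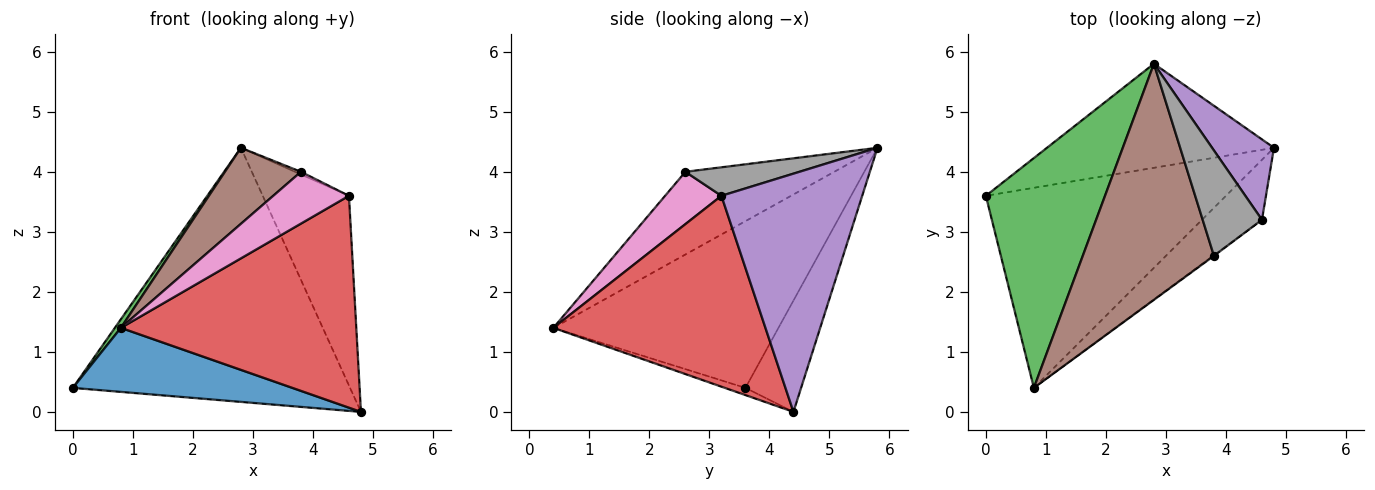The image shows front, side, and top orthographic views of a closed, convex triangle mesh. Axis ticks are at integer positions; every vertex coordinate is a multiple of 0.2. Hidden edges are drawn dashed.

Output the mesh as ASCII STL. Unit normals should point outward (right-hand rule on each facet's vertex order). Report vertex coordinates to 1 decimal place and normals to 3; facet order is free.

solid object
 facet normal -0.029 -0.305 -0.952
  outer loop
   vertex 0.8 0.4 1.4
   vertex 0.0 3.6 0.4
   vertex 4.8 4.4 0.0
  endloop
 endfacet
 facet normal -0.183 0.910 -0.373
  outer loop
   vertex 2.8 5.8 4.4
   vertex 4.8 4.4 0.0
   vertex 0.0 3.6 0.4
  endloop
 endfacet
 facet normal -0.813 -0.022 0.581
  outer loop
   vertex 2.8 5.8 4.4
   vertex 0.0 3.6 0.4
   vertex 0.8 0.4 1.4
  endloop
 endfacet
 facet normal 0.655 -0.727 -0.206
  outer loop
   vertex 4.6 3.2 3.6
   vertex 0.8 0.4 1.4
   vertex 4.8 4.4 0.0
  endloop
 endfacet
 facet normal 0.833 0.510 0.216
  outer loop
   vertex 4.6 3.2 3.6
   vertex 4.8 4.4 0.0
   vertex 2.8 5.8 4.4
  endloop
 endfacet
 facet normal -0.515 -0.263 0.816
  outer loop
   vertex 3.8 2.6 4.0
   vertex 2.8 5.8 4.4
   vertex 0.8 0.4 1.4
  endloop
 endfacet
 facet normal 0.597 -0.802 -0.010
  outer loop
   vertex 3.8 2.6 4.0
   vertex 0.8 0.4 1.4
   vertex 4.6 3.2 3.6
  endloop
 endfacet
 facet normal 0.433 0.023 0.901
  outer loop
   vertex 3.8 2.6 4.0
   vertex 4.6 3.2 3.6
   vertex 2.8 5.8 4.4
  endloop
 endfacet
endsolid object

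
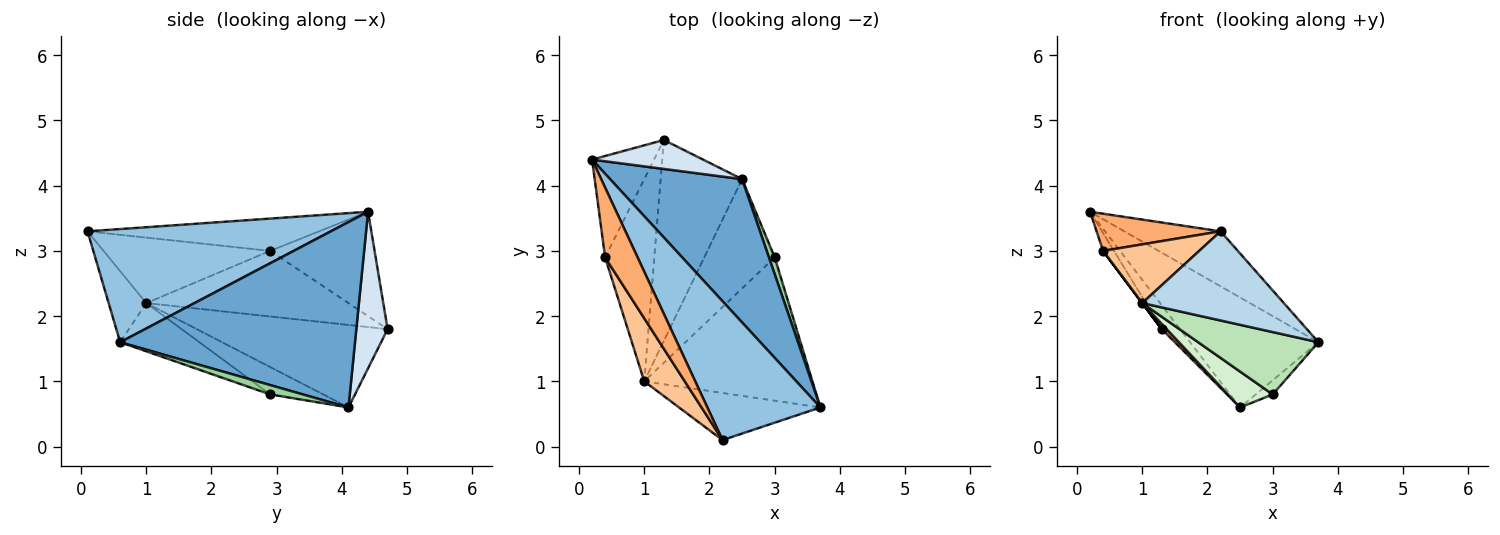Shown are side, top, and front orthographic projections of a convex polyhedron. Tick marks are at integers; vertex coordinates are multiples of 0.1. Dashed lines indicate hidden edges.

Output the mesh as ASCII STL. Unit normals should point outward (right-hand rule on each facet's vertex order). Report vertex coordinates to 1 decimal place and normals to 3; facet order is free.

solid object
 facet normal 0.744 0.407 0.530
  outer loop
   vertex 2.5 4.1 0.6
   vertex 0.2 4.4 3.6
   vertex 3.7 0.6 1.6
  endloop
 endfacet
 facet normal 0.681 0.269 0.680
  outer loop
   vertex 2.2 0.1 3.3
   vertex 3.7 0.6 1.6
   vertex 0.2 4.4 3.6
  endloop
 endfacet
 facet normal -0.229 -0.861 -0.455
  outer loop
   vertex 1.0 1.0 2.2
   vertex 3.7 0.6 1.6
   vertex 2.2 0.1 3.3
  endloop
 endfacet
 facet normal 0.737 0.430 0.522
  outer loop
   vertex 1.3 4.7 1.8
   vertex 0.2 4.4 3.6
   vertex 2.5 4.1 0.6
  endloop
 endfacet
 facet normal -0.712 -0.018 -0.702
  outer loop
   vertex 1.3 4.7 1.8
   vertex 2.5 4.1 0.6
   vertex 1.0 1.0 2.2
  endloop
 endfacet
 facet normal -0.660 -0.353 0.663
  outer loop
   vertex 0.4 2.9 3.0
   vertex 2.2 0.1 3.3
   vertex 0.2 4.4 3.6
  endloop
 endfacet
 facet normal -0.763 -0.440 0.473
  outer loop
   vertex 0.4 2.9 3.0
   vertex 1.0 1.0 2.2
   vertex 2.2 0.1 3.3
  endloop
 endfacet
 facet normal -0.856 0.089 -0.509
  outer loop
   vertex 0.4 2.9 3.0
   vertex 0.2 4.4 3.6
   vertex 1.3 4.7 1.8
  endloop
 endfacet
 facet normal -0.800 0.000 -0.600
  outer loop
   vertex 0.4 2.9 3.0
   vertex 1.3 4.7 1.8
   vertex 1.0 1.0 2.2
  endloop
 endfacet
 facet normal 0.777 0.404 0.482
  outer loop
   vertex 3.0 2.9 0.8
   vertex 2.5 4.1 0.6
   vertex 3.7 0.6 1.6
  endloop
 endfacet
 facet normal -0.254 -0.386 -0.887
  outer loop
   vertex 3.0 2.9 0.8
   vertex 3.7 0.6 1.6
   vertex 1.0 1.0 2.2
  endloop
 endfacet
 facet normal -0.346 -0.293 -0.891
  outer loop
   vertex 3.0 2.9 0.8
   vertex 1.0 1.0 2.2
   vertex 2.5 4.1 0.6
  endloop
 endfacet
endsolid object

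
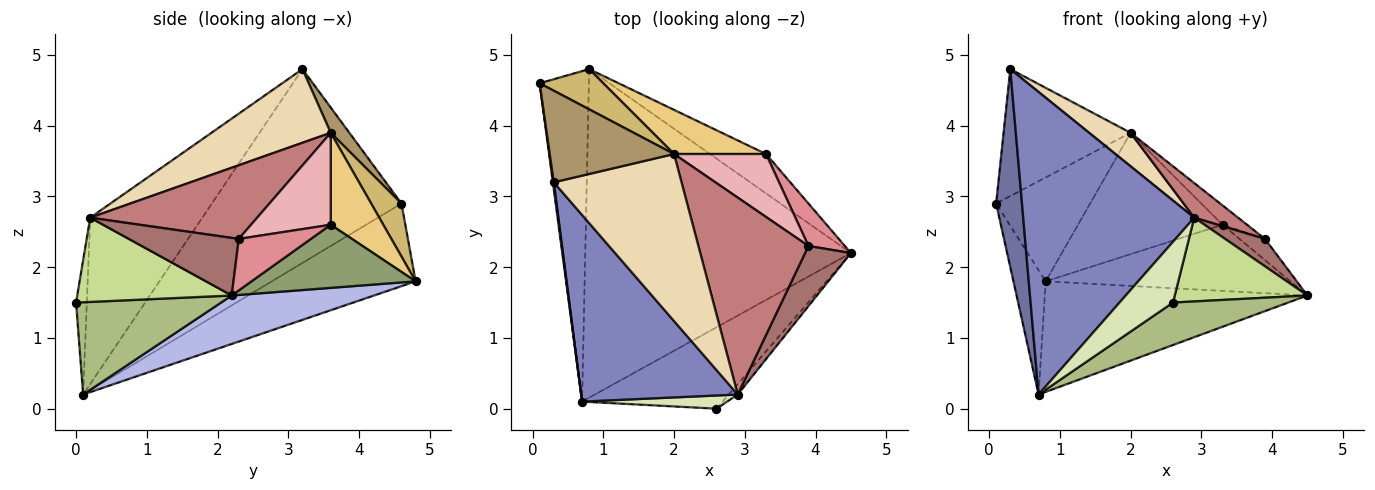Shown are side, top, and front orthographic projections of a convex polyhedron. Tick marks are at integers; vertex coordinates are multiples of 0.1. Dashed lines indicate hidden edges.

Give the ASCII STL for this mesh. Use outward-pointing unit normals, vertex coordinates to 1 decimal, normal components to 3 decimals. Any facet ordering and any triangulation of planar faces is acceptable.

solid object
 facet normal -0.991 -0.135 0.005
  outer loop
   vertex 0.3 3.2 4.8
   vertex 0.1 4.6 2.9
   vertex 0.7 0.1 0.2
  endloop
 endfacet
 facet normal -0.487 -0.743 0.458
  outer loop
   vertex 2.9 0.2 2.7
   vertex 0.3 3.2 4.8
   vertex 0.7 0.1 0.2
  endloop
 endfacet
 facet normal -0.844 0.189 -0.503
  outer loop
   vertex 0.8 4.8 1.8
   vertex 0.7 0.1 0.2
   vertex 0.1 4.6 2.9
  endloop
 endfacet
 facet normal 0.170 0.314 -0.934
  outer loop
   vertex 0.8 4.8 1.8
   vertex 4.5 2.2 1.6
   vertex 0.7 0.1 0.2
  endloop
 endfacet
 facet normal 0.499 0.745 -0.443
  outer loop
   vertex 3.3 3.6 2.6
   vertex 4.5 2.2 1.6
   vertex 0.8 4.8 1.8
  endloop
 endfacet
 facet normal 0.503 -0.400 -0.766
  outer loop
   vertex 2.6 0.0 1.5
   vertex 0.7 0.1 0.2
   vertex 4.5 2.2 1.6
  endloop
 endfacet
 facet normal 0.756 -0.649 -0.081
  outer loop
   vertex 2.6 0.0 1.5
   vertex 4.5 2.2 1.6
   vertex 2.9 0.2 2.7
  endloop
 endfacet
 facet normal -0.193 -0.959 0.208
  outer loop
   vertex 2.6 0.0 1.5
   vertex 2.9 0.2 2.7
   vertex 0.7 0.1 0.2
  endloop
 endfacet
 facet normal 0.118 0.805 0.581
  outer loop
   vertex 2.0 3.6 3.9
   vertex 0.1 4.6 2.9
   vertex 0.3 3.2 4.8
  endloop
 endfacet
 facet normal 0.288 0.893 0.346
  outer loop
   vertex 2.0 3.6 3.9
   vertex 0.8 4.8 1.8
   vertex 0.1 4.6 2.9
  endloop
 endfacet
 facet normal 0.323 0.889 0.323
  outer loop
   vertex 2.0 3.6 3.9
   vertex 3.3 3.6 2.6
   vertex 0.8 4.8 1.8
  endloop
 endfacet
 facet normal 0.492 -0.171 0.854
  outer loop
   vertex 2.0 3.6 3.9
   vertex 0.3 3.2 4.8
   vertex 2.9 0.2 2.7
  endloop
 endfacet
 facet normal 0.753 -0.273 0.599
  outer loop
   vertex 3.9 2.3 2.4
   vertex 2.9 0.2 2.7
   vertex 4.5 2.2 1.6
  endloop
 endfacet
 facet normal 0.550 -0.145 0.822
  outer loop
   vertex 3.9 2.3 2.4
   vertex 2.0 3.6 3.9
   vertex 2.9 0.2 2.7
  endloop
 endfacet
 facet normal 0.785 0.277 0.554
  outer loop
   vertex 3.9 2.3 2.4
   vertex 4.5 2.2 1.6
   vertex 3.3 3.6 2.6
  endloop
 endfacet
 facet normal 0.691 0.213 0.691
  outer loop
   vertex 3.9 2.3 2.4
   vertex 3.3 3.6 2.6
   vertex 2.0 3.6 3.9
  endloop
 endfacet
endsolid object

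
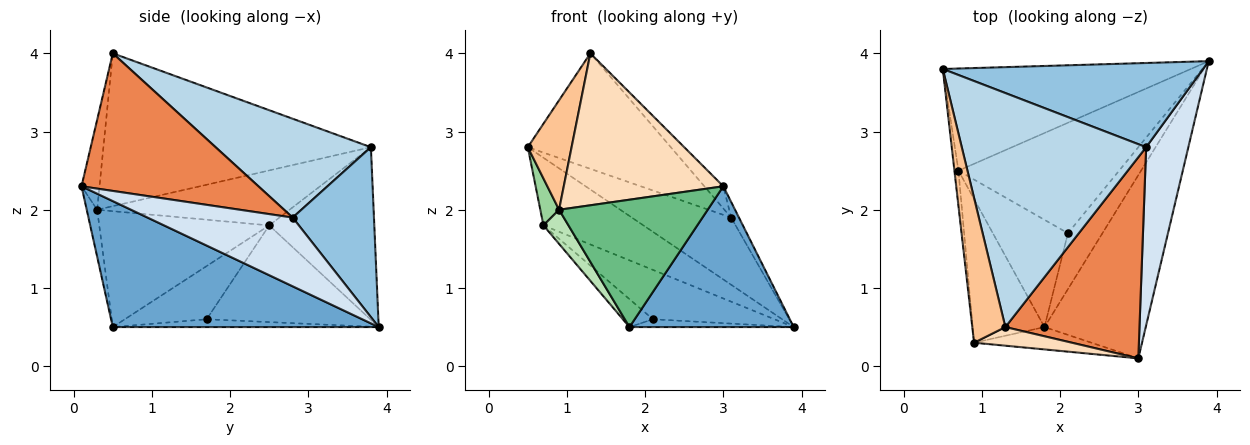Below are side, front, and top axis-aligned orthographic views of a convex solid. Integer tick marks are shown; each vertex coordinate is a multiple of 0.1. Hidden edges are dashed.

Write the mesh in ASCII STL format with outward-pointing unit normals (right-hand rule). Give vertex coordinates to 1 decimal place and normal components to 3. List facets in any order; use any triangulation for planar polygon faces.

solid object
 facet normal 0.702 -0.434 -0.565
  outer loop
   vertex 1.8 0.5 0.5
   vertex 3.9 3.9 0.5
   vertex 3.0 0.1 2.3
  endloop
 endfacet
 facet normal 0.455 0.555 0.696
  outer loop
   vertex 3.1 2.8 1.9
   vertex 3.9 3.9 0.5
   vertex 0.5 3.8 2.8
  endloop
 endfacet
 facet normal 0.433 0.399 0.808
  outer loop
   vertex 3.1 2.8 1.9
   vertex 0.5 3.8 2.8
   vertex 1.3 0.5 4.0
  endloop
 endfacet
 facet normal 0.851 0.046 0.523
  outer loop
   vertex 3.1 2.8 1.9
   vertex 3.0 0.1 2.3
   vertex 3.9 3.9 0.5
  endloop
 endfacet
 facet normal 0.714 0.077 0.696
  outer loop
   vertex 3.1 2.8 1.9
   vertex 1.3 0.5 4.0
   vertex 3.0 0.1 2.3
  endloop
 endfacet
 facet normal -0.219 0.135 -0.966
  outer loop
   vertex 2.1 1.7 0.6
   vertex 3.9 3.9 0.5
   vertex 1.8 0.5 0.5
  endloop
 endfacet
 facet normal -0.965 -0.158 0.209
  outer loop
   vertex 0.9 0.3 2.0
   vertex 1.3 0.5 4.0
   vertex 0.5 3.8 2.8
  endloop
 endfacet
 facet normal -0.111 -0.986 0.121
  outer loop
   vertex 0.9 0.3 2.0
   vertex 3.0 0.1 2.3
   vertex 1.3 0.5 4.0
  endloop
 endfacet
 facet normal -0.069 -0.983 -0.172
  outer loop
   vertex 0.9 0.3 2.0
   vertex 1.8 0.5 0.5
   vertex 3.0 0.1 2.3
  endloop
 endfacet
 facet normal -0.993 -0.097 -0.073
  outer loop
   vertex 0.7 2.5 1.8
   vertex 0.9 0.3 2.0
   vertex 0.5 3.8 2.8
  endloop
 endfacet
 facet normal -0.843 -0.124 -0.523
  outer loop
   vertex 0.7 2.5 1.8
   vertex 1.8 0.5 0.5
   vertex 0.9 0.3 2.0
  endloop
 endfacet
 facet normal -0.565 0.208 -0.798
  outer loop
   vertex 0.7 2.5 1.8
   vertex 2.1 1.7 0.6
   vertex 1.8 0.5 0.5
  endloop
 endfacet
 facet normal -0.502 0.478 -0.721
  outer loop
   vertex 0.7 2.5 1.8
   vertex 0.5 3.8 2.8
   vertex 3.9 3.9 0.5
  endloop
 endfacet
 facet normal -0.482 0.358 -0.800
  outer loop
   vertex 0.7 2.5 1.8
   vertex 3.9 3.9 0.5
   vertex 2.1 1.7 0.6
  endloop
 endfacet
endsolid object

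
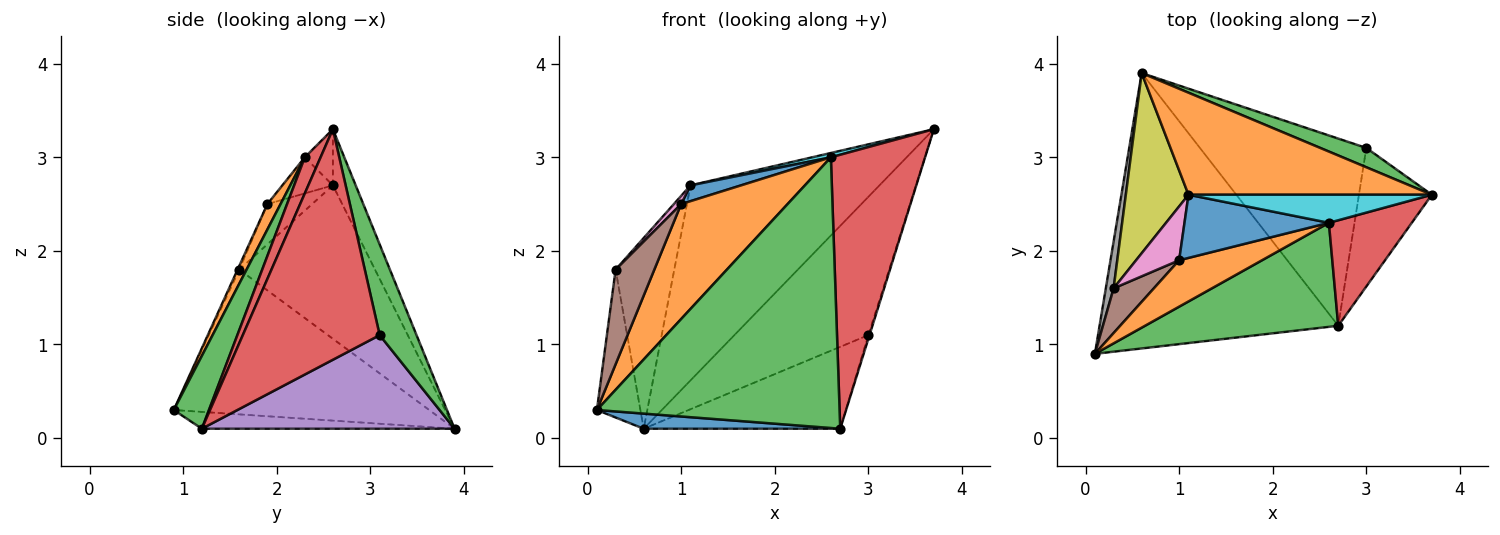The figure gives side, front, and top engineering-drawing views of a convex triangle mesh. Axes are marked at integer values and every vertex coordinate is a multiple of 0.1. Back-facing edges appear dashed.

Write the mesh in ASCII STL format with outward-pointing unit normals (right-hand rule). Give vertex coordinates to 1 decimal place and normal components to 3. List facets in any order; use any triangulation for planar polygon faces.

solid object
 facet normal -0.070 -0.055 -0.996
  outer loop
   vertex 2.7 1.2 0.1
   vertex 0.1 0.9 0.3
   vertex 0.6 3.9 0.1
  endloop
 endfacet
 facet normal -0.106 0.881 0.461
  outer loop
   vertex 1.1 2.6 2.7
   vertex 3.7 2.6 3.3
   vertex 0.6 3.9 0.1
  endloop
 endfacet
 facet normal 0.263 0.956 0.134
  outer loop
   vertex 3.0 3.1 1.1
   vertex 0.6 3.9 0.1
   vertex 3.7 2.6 3.3
  endloop
 endfacet
 facet normal 0.953 0.008 -0.302
  outer loop
   vertex 3.0 3.1 1.1
   vertex 3.7 2.6 3.3
   vertex 2.7 1.2 0.1
  endloop
 endfacet
 facet normal 0.458 0.356 -0.814
  outer loop
   vertex 3.0 3.1 1.1
   vertex 2.7 1.2 0.1
   vertex 0.6 3.9 0.1
  endloop
 endfacet
 facet normal -0.040 -0.903 0.427
  outer loop
   vertex 0.3 1.6 1.8
   vertex 0.1 0.9 0.3
   vertex 1.0 1.9 2.5
  endloop
 endfacet
 facet normal -0.679 -0.110 0.726
  outer loop
   vertex 0.3 1.6 1.8
   vertex 1.0 1.9 2.5
   vertex 1.1 2.6 2.7
  endloop
 endfacet
 facet normal -0.984 0.168 0.053
  outer loop
   vertex 0.3 1.6 1.8
   vertex 0.6 3.9 0.1
   vertex 0.1 0.9 0.3
  endloop
 endfacet
 facet normal -0.859 0.372 0.351
  outer loop
   vertex 0.3 1.6 1.8
   vertex 1.1 2.6 2.7
   vertex 0.6 3.9 0.1
  endloop
 endfacet
 facet normal -0.222 -0.148 0.964
  outer loop
   vertex 2.6 2.3 3.0
   vertex 3.7 2.6 3.3
   vertex 1.1 2.6 2.7
  endloop
 endfacet
 facet normal -0.236 -0.236 0.943
  outer loop
   vertex 2.6 2.3 3.0
   vertex 1.1 2.6 2.7
   vertex 1.0 1.9 2.5
  endloop
 endfacet
 facet normal 0.114 -0.921 0.372
  outer loop
   vertex 2.6 2.3 3.0
   vertex 1.0 1.9 2.5
   vertex 0.1 0.9 0.3
  endloop
 endfacet
 facet normal 0.134 -0.925 0.355
  outer loop
   vertex 2.6 2.3 3.0
   vertex 0.1 0.9 0.3
   vertex 2.7 1.2 0.1
  endloop
 endfacet
 facet normal 0.155 -0.922 0.355
  outer loop
   vertex 2.6 2.3 3.0
   vertex 2.7 1.2 0.1
   vertex 3.7 2.6 3.3
  endloop
 endfacet
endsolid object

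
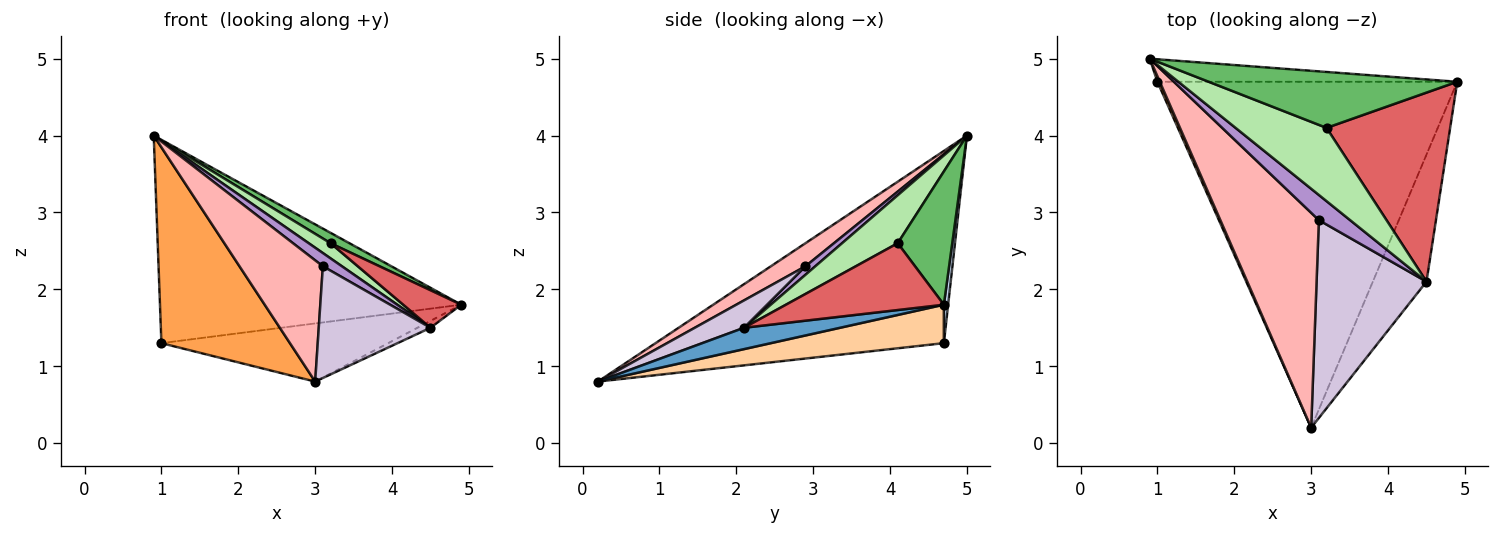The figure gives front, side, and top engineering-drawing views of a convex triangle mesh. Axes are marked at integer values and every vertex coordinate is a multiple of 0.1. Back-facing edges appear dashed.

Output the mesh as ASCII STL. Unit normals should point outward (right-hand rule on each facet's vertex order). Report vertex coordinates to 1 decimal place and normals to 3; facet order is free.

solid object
 facet normal 0.369 0.050 -0.928
  outer loop
   vertex 4.5 2.1 1.5
   vertex 3.0 0.2 0.8
   vertex 4.9 4.7 1.8
  endloop
 endfacet
 facet normal 0.014 0.994 -0.110
  outer loop
   vertex 1.0 4.7 1.3
   vertex 0.9 5.0 4.0
   vertex 4.9 4.7 1.8
  endloop
 endfacet
 facet normal -0.913 -0.407 0.011
  outer loop
   vertex 1.0 4.7 1.3
   vertex 3.0 0.2 0.8
   vertex 0.9 5.0 4.0
  endloop
 endfacet
 facet normal 0.125 0.164 -0.978
  outer loop
   vertex 1.0 4.7 1.3
   vertex 4.9 4.7 1.8
   vertex 3.0 0.2 0.8
  endloop
 endfacet
 facet normal 0.466 -0.161 0.870
  outer loop
   vertex 3.2 4.1 2.6
   vertex 4.9 4.7 1.8
   vertex 0.9 5.0 4.0
  endloop
 endfacet
 facet normal 0.459 -0.180 0.870
  outer loop
   vertex 3.2 4.1 2.6
   vertex 0.9 5.0 4.0
   vertex 4.5 2.1 1.5
  endloop
 endfacet
 facet normal 0.469 -0.172 0.867
  outer loop
   vertex 3.2 4.1 2.6
   vertex 4.5 2.1 1.5
   vertex 4.9 4.7 1.8
  endloop
 endfacet
 facet normal 0.200 -0.481 0.853
  outer loop
   vertex 3.1 2.9 2.3
   vertex 0.9 5.0 4.0
   vertex 3.0 0.2 0.8
  endloop
 endfacet
 facet normal 0.233 -0.452 0.861
  outer loop
   vertex 3.1 2.9 2.3
   vertex 4.5 2.1 1.5
   vertex 0.9 5.0 4.0
  endloop
 endfacet
 facet normal 0.212 -0.481 0.851
  outer loop
   vertex 3.1 2.9 2.3
   vertex 3.0 0.2 0.8
   vertex 4.5 2.1 1.5
  endloop
 endfacet
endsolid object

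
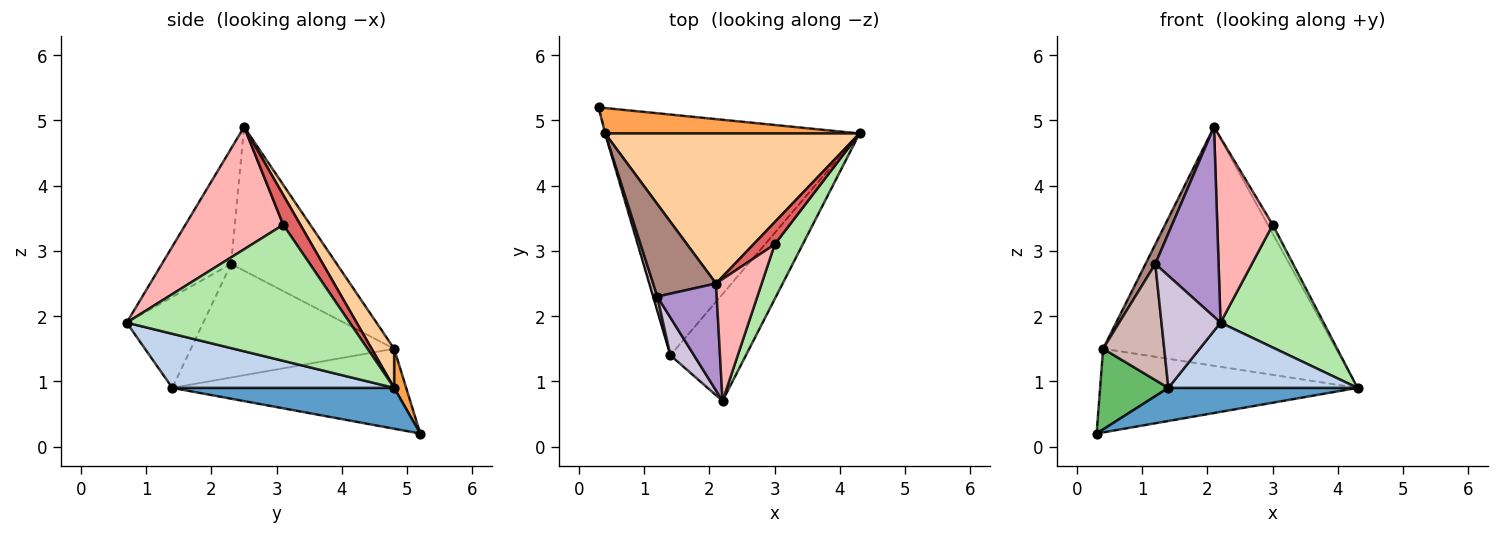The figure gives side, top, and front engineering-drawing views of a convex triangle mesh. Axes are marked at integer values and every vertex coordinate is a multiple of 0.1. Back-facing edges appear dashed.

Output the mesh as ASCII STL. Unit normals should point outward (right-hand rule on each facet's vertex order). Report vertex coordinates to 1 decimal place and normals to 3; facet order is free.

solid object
 facet normal 0.158 -0.135 -0.978
  outer loop
   vertex 1.4 1.4 0.9
   vertex 0.3 5.2 0.2
   vertex 4.3 4.8 0.9
  endloop
 endfacet
 facet normal 0.521 -0.445 -0.728
  outer loop
   vertex 1.4 1.4 0.9
   vertex 4.3 4.8 0.9
   vertex 2.2 0.7 1.9
  endloop
 endfacet
 facet normal 0.045 0.956 0.291
  outer loop
   vertex 0.4 4.8 1.5
   vertex 4.3 4.8 0.9
   vertex 0.3 5.2 0.2
  endloop
 endfacet
 facet normal 0.082 0.844 0.530
  outer loop
   vertex 0.4 4.8 1.5
   vertex 2.1 2.5 4.9
   vertex 4.3 4.8 0.9
  endloop
 endfacet
 facet normal -0.960 -0.280 -0.012
  outer loop
   vertex 0.4 4.8 1.5
   vertex 0.3 5.2 0.2
   vertex 1.4 1.4 0.9
  endloop
 endfacet
 facet normal 0.892 -0.412 0.184
  outer loop
   vertex 3.0 3.1 3.4
   vertex 2.2 0.7 1.9
   vertex 4.3 4.8 0.9
  endloop
 endfacet
 facet normal 0.793 0.226 0.566
  outer loop
   vertex 3.0 3.1 3.4
   vertex 4.3 4.8 0.9
   vertex 2.1 2.5 4.9
  endloop
 endfacet
 facet normal 0.827 -0.469 0.309
  outer loop
   vertex 3.0 3.1 3.4
   vertex 2.1 2.5 4.9
   vertex 2.2 0.7 1.9
  endloop
 endfacet
 facet normal -0.690 -0.631 0.356
  outer loop
   vertex 1.2 2.3 2.8
   vertex 2.2 0.7 1.9
   vertex 2.1 2.5 4.9
  endloop
 endfacet
 facet normal -0.776 -0.598 0.202
  outer loop
   vertex 1.2 2.3 2.8
   vertex 1.4 1.4 0.9
   vertex 2.2 0.7 1.9
  endloop
 endfacet
 facet normal -0.913 -0.084 0.399
  outer loop
   vertex 1.2 2.3 2.8
   vertex 2.1 2.5 4.9
   vertex 0.4 4.8 1.5
  endloop
 endfacet
 facet normal -0.957 -0.288 0.036
  outer loop
   vertex 1.2 2.3 2.8
   vertex 0.4 4.8 1.5
   vertex 1.4 1.4 0.9
  endloop
 endfacet
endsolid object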